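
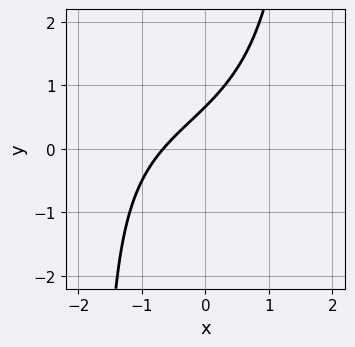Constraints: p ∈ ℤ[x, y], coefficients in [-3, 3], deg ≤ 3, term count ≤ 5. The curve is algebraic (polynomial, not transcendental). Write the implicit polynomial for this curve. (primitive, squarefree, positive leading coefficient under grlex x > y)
x^2*y + 3*x - 3*y + 2

(a) The degree is 3 — a generic line meets the curve in up to 3 points.
(b) The integer polynomial consistent with all of this is the stated p.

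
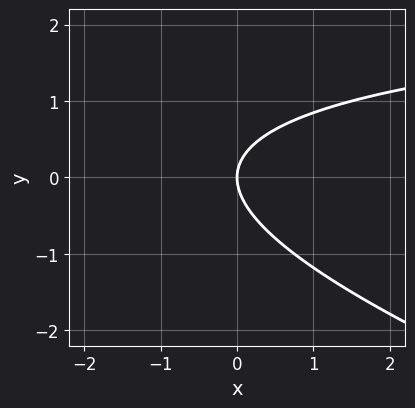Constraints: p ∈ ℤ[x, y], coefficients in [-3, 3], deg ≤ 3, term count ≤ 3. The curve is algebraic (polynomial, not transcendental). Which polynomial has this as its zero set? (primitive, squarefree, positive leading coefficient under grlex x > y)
First, the degree is 2 — the shape is more complex than any degree-1 curve.
Then, checking where it meets the axes: one y-axis crossing is at y = 0; it crosses the x-axis at the gridline x = 0.
Finally, the integer polynomial consistent with all of this is the stated p.

x*y + 3*y^2 - 3*x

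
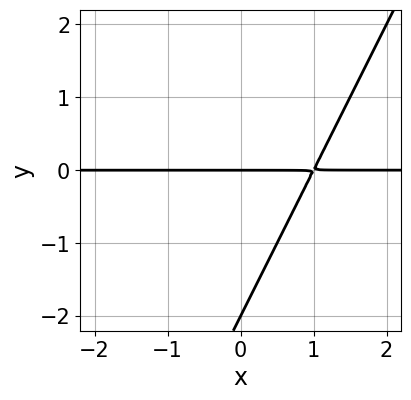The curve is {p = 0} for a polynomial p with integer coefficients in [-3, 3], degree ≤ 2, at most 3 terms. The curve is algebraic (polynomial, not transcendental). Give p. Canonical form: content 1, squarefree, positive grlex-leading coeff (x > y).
(a) Degree: no degree-1 curve has this shape, so deg p = 2.
(b) From the axis intercepts and sections: the y-axis gridline crossings are at y ∈ {-2, 0}; the visible x-axis segment lies entirely on the curve.
(c) Solving for integer coefficients yields p as stated.

2*x*y - y^2 - 2*y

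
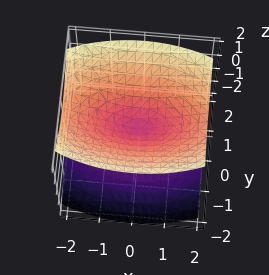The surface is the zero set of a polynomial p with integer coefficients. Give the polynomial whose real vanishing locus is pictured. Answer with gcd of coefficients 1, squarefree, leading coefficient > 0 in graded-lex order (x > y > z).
First, I count 2 distinct pieces. They look like related sheets of one shape, so recover p as a whole.
Next, deg p = 2. A double cone through the origin; a quadric.
Then, symmetries: it's symmetric under x → −x, forcing even powers of x; it's symmetric under z → −z, forcing even powers of z; it's symmetric under y → −y, forcing even powers of y.
Then, checking where it meets the axes: it meets the y-axis at y = 0 (among the integer gridlines); it meets the x-axis at x = 0 (among the integer gridlines); it crosses the z-axis at the gridline z = 0.
Finally, solving for integer coefficients yields p as stated.

x^2 + 3*y^2 - 3*z^2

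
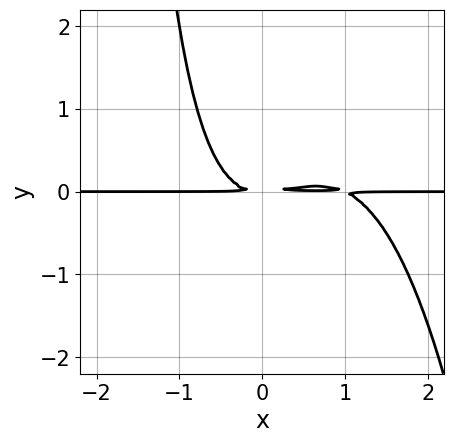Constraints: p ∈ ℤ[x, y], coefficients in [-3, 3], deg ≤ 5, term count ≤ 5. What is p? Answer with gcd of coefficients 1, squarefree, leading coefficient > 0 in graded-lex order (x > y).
Degree: a generic line meets the curve in up to 4 points, so deg p = 4.
Observable constraints: every point of the x-axis in the box is on the curve.
These observations pin down the coefficients.

2*x^3*y - 2*x^2*y + x*y^2 + 3*y^2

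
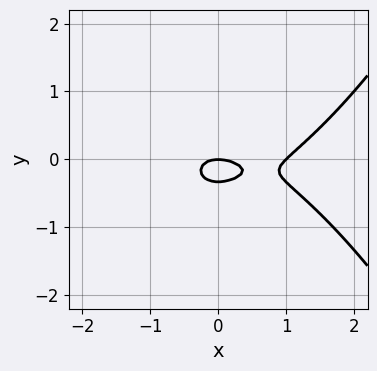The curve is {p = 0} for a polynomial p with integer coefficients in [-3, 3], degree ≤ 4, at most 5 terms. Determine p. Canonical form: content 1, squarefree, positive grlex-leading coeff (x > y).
x^3 - x^2 - 3*y^2 - y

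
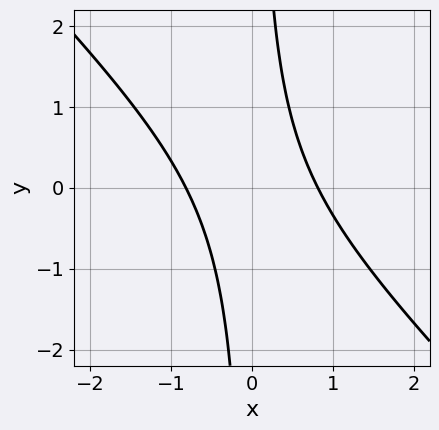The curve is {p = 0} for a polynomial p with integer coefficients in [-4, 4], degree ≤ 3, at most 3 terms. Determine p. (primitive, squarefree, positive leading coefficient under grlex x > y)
First, deg p = 2. The shape is more complex than any degree-1 curve.
Next, from the axis intercepts and sections: no y-intercept at any integer in the box.
Finally, assembling these constraints gives the stated polynomial.

3*x^2 + 3*x*y - 2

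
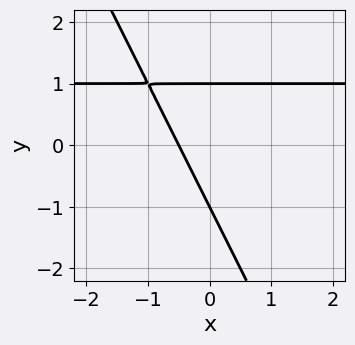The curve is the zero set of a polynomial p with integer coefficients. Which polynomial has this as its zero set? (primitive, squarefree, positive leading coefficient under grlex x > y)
2*x*y + y^2 - 2*x - 1

First, degree: a generic line meets the curve in up to 2 points, so deg p = 2.
Next, reading off the gridlines: the y-axis gridline crossings are at y ∈ {-1, 1}.
Finally, fitting integer coefficients to these (and the overall shape) gives p.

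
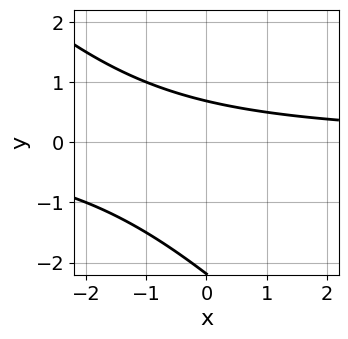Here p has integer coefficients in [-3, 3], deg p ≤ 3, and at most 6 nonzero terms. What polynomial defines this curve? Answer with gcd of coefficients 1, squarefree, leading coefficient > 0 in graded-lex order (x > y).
2*x*y + 2*y^2 + 3*y - 3

(a) The degree is 2 — the shape is more complex than any degree-1 curve.
(b) From the axis intercepts and sections: no x-intercept at any integer in the box.
(c) Matching integer coefficients to the picture gives p.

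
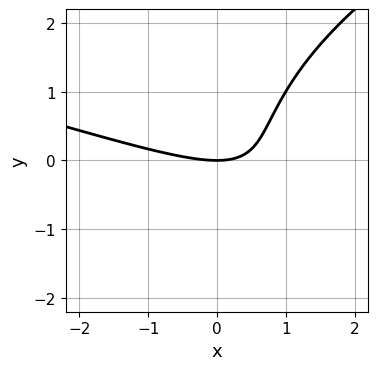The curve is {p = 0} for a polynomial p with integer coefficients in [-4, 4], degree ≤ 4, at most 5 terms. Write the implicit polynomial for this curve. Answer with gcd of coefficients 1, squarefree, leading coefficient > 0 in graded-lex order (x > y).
y^3 - x^2 - 3*x*y + 3*y

(a) deg p = 3. No degree-2 curve has this shape.
(b) From the visible intercepts: it meets the y-axis at y = 0 (among the integer gridlines); it meets the x-axis at x = 0 (among the integer gridlines).
(c) Putting this together gives p.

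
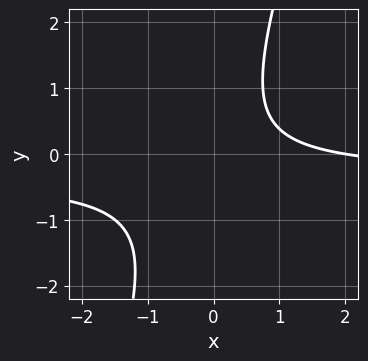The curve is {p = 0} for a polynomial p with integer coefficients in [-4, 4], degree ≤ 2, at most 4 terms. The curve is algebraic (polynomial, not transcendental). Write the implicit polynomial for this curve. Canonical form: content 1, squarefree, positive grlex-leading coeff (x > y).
1. Degree: a generic line meets the curve in up to 2 points, so deg p = 2.
2. From the visible intercepts: it crosses the x-axis at the gridline x = 2; no y-intercept at any integer in the box.
3. These observations pin down the coefficients.

3*x*y - y^2 + x - 2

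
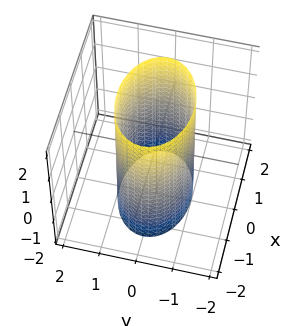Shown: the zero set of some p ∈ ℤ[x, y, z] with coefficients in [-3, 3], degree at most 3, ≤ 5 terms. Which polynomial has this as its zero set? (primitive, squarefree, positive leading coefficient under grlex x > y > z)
(a) Degree: a cylinder; a quadric, so deg p = 2.
(b) Symmetries: it's symmetric under y → −y, forcing even powers of y; the z ↦ −z reflection is a symmetry, so z appears only in even powers; it's symmetric under x → −x, forcing even powers of x.
(c) From the visible intercepts: among the integer gridlines, it crosses the y-axis at y ∈ {-1, 1}; the surface avoids every integer z-axis point in the box.
(d) Solving for integer coefficients yields p as stated.

x^2 + 2*y^2 - 2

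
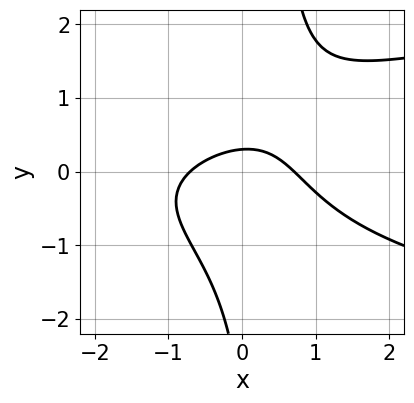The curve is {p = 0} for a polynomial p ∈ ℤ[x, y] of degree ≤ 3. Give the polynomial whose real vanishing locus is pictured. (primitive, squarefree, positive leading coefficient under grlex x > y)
1. deg p = 3. The shape is more complex than any degree-2 curve.
2. Matching integer coefficients to the picture gives p.

3*x*y^2 - 2*x^2 - y^2 - 3*y + 1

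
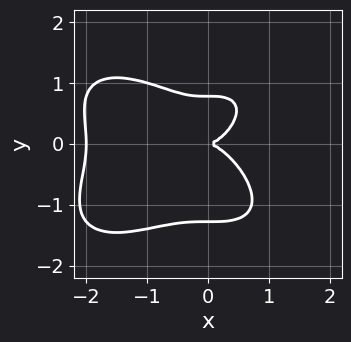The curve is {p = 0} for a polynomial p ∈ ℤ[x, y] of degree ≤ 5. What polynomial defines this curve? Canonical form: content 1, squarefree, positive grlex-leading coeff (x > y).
(a) The degree is 4 — no degree-3 curve has this shape.
(b) From the visible intercepts: the x-axis gridline crossings are at x ∈ {-2, 0}; it crosses the y-axis at the gridline y = 0.
(c) Matching integer coefficients to the picture gives p.

x^4 + 2*y^4 + 2*x^3 + y^3 - 2*y^2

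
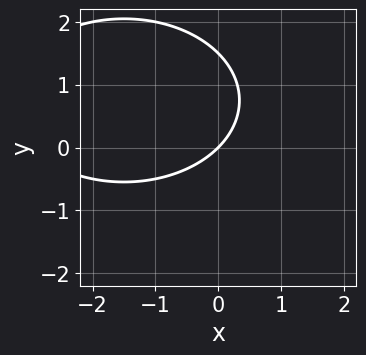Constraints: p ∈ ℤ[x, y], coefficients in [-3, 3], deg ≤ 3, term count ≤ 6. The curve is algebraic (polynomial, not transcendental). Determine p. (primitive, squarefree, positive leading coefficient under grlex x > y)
First, degree: no degree-1 curve has this shape, so deg p = 2.
Then, reading off the gridlines: it crosses the x-axis at the gridline x = 0; it meets the y-axis at y = 0 (among the integer gridlines).
Finally, putting this together gives p.

x^2 + 2*y^2 + 3*x - 3*y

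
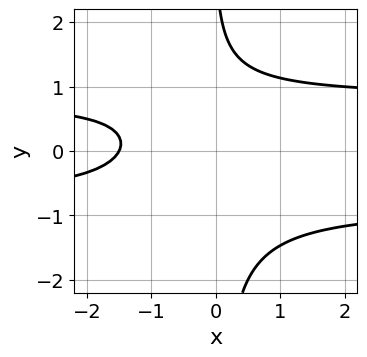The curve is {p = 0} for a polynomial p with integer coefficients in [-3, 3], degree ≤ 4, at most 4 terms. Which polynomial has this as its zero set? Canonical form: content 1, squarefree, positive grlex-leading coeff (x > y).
3*x*y^2 - 2*x + y - 3

1. Degree: the shape is more complex than any degree-2 curve, so deg p = 3.
2. Observable constraints: no y-intercept at any integer in the box.
3. The integer polynomial consistent with all of this is the stated p.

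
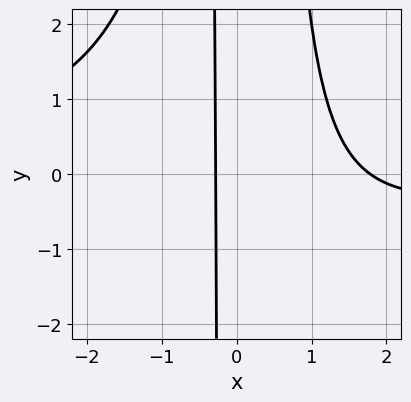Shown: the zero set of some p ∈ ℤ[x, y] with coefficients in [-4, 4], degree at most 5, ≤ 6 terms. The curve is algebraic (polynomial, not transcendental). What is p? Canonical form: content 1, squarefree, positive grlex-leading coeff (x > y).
The degree is 4 — the shape is more complex than any degree-3 curve.
Checking where it meets the axes: it misses every integer gridline on the y-axis.
Together with the visible shape, these determine p as stated.

x^3*y + 2*x^2 - 3*x - 1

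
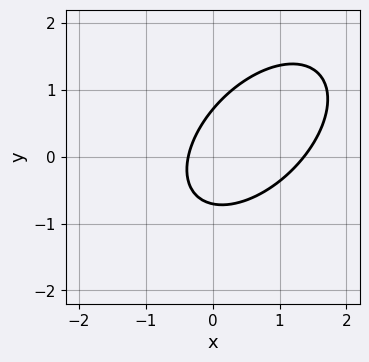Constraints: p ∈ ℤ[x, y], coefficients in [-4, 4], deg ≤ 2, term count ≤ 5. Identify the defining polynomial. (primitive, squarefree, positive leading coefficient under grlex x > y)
1. Degree: a generic line meets the curve in up to 2 points, so deg p = 2.
2. The integer polynomial consistent with all of this is the stated p.

2*x^2 - 2*x*y + 2*y^2 - 2*x - 1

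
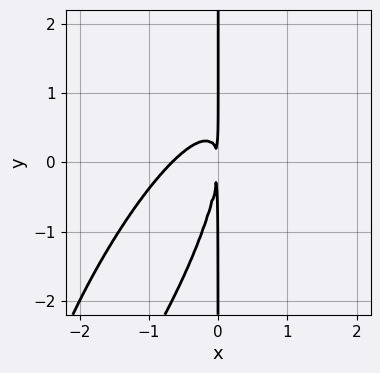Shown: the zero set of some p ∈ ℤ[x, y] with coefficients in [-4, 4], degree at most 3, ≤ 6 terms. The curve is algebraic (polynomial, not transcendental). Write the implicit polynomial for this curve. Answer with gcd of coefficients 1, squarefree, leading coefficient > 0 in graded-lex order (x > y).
3*x^3 - 3*x^2*y + x*y^2 + 2*x^2

1. deg p = 3. A generic line meets the curve in up to 3 points.
2. Observable constraints: the visible y-axis segment lies entirely on the curve.
3. Putting this together gives p.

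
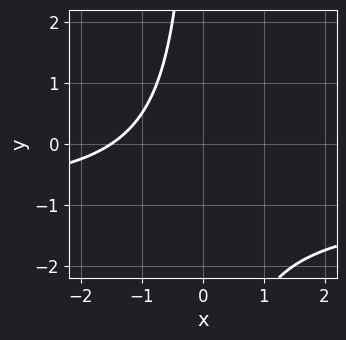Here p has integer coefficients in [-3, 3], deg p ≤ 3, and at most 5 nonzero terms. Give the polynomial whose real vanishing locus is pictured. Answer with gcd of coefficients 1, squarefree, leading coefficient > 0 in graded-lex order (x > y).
2*x*y + 2*x + 3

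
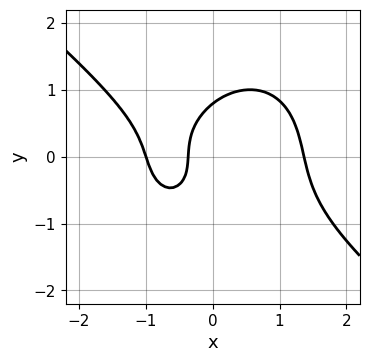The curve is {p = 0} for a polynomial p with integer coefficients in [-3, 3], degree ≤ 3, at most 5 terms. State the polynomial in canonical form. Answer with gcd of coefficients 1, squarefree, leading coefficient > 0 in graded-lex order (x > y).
2*x^3 + x^2*y + 2*y^3 - 3*x - 1

(a) The degree is 3 — no degree-2 curve has this shape.
(b) Against the integer gridlines: it crosses the x-axis at the gridline x = -1.
(c) Putting this together gives p.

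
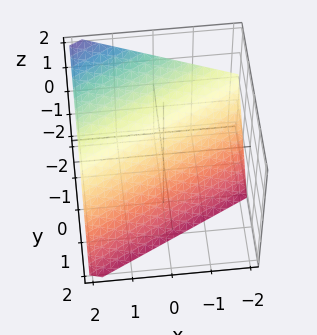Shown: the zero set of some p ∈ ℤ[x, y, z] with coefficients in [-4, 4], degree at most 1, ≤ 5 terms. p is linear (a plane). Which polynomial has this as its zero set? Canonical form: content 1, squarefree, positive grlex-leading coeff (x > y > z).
x - 2*y - 2*z - 2

First, degree: every cross-section is a straight line — this is a plane, so deg p = 1.
Next, reading off the gridlines: one x-axis crossing is at x = 2; it crosses the y-axis at the gridline y = -1; it crosses the z-axis at the gridline z = -1.
Finally, putting this together gives p.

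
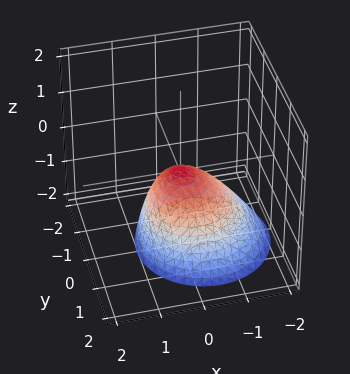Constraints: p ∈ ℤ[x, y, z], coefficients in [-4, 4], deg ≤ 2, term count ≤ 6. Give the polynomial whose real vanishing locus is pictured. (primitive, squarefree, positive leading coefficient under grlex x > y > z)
(a) The degree is 2 — the shape is more complex than any degree-1 surface.
(b) From the visible intercepts: it meets the x-axis at x = 0 (among the integer gridlines); one y-axis crossing is at y = 0; it crosses the z-axis at the gridline z = 0.
(c) Solving for integer coefficients yields p as stated.

2*x^2 - x*z + 2*y^2 + 2*z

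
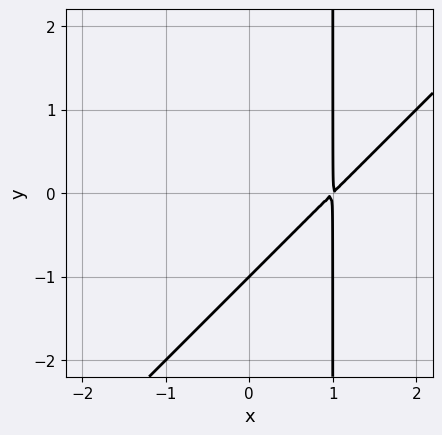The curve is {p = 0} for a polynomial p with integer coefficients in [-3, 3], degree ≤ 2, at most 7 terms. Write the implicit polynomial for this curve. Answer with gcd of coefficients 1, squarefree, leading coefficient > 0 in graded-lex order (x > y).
x^2 - x*y - 2*x + y + 1

1. Degree: the shape is more complex than any degree-1 curve, so deg p = 2.
2. From the axis intercepts and sections: one y-axis crossing is at y = -1.
3. These observations pin down the coefficients.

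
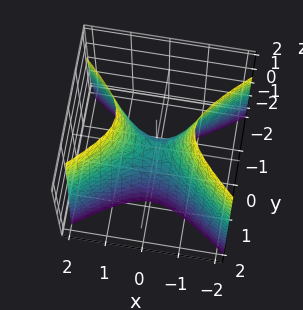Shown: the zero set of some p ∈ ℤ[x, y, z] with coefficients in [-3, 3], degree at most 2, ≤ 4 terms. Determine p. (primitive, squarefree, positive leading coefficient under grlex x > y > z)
2*x^2 - 3*y^2 - z

The degree is 2 — a hyperbolic paraboloid; a quadric.
Symmetries: mirror symmetry x ↦ −x ⇒ only even powers of x; the y ↦ −y reflection is a symmetry, so y appears only in even powers.
Reading off the gridlines: it meets the x-axis at x = 0 (among the integer gridlines); it crosses the y-axis at the gridline y = 0; it meets the z-axis at z = 0 (among the integer gridlines).
Solving for integer coefficients yields p as stated.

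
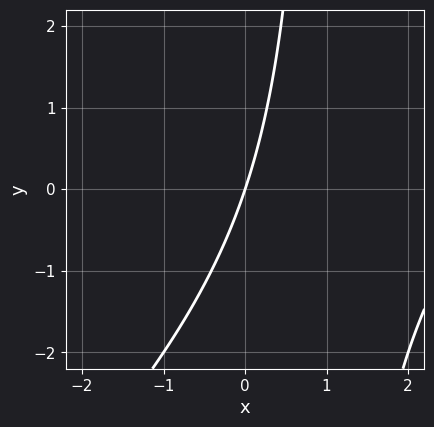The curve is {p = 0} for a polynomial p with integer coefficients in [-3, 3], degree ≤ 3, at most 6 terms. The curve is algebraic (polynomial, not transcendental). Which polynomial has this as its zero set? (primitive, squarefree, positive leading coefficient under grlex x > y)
x^2 - x*y - 3*x + y

Degree: no degree-1 curve has this shape, so deg p = 2.
Checking where it meets the axes: one x-axis crossing is at x = 0; one y-axis crossing is at y = 0.
Solving for integer coefficients yields p as stated.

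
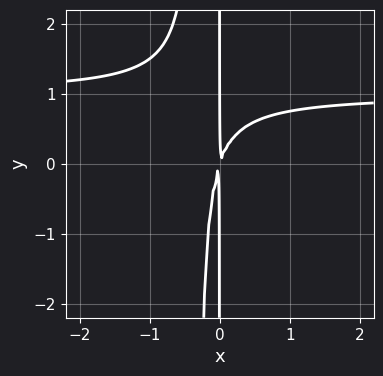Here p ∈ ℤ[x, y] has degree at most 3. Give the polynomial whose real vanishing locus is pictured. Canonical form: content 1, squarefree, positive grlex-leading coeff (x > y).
1. deg p = 3.
2. Reading off the gridlines: every point of the y-axis in the box is on the curve.
3. Solving for integer coefficients yields p as stated.

3*x^2*y - 3*x^2 + x*y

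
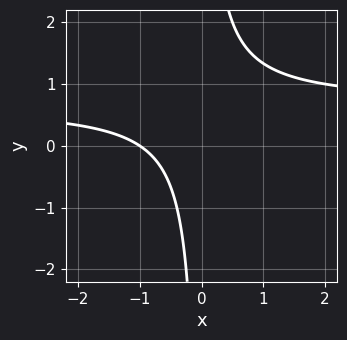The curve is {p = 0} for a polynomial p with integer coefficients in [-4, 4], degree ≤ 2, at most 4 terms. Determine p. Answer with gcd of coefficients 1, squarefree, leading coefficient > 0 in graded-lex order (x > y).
3*x*y - 2*x - 2

First, deg p = 2.
Next, checking where it meets the axes: it crosses the x-axis at the gridline x = -1; it misses every integer gridline on the y-axis.
Finally, solving for integer coefficients yields p as stated.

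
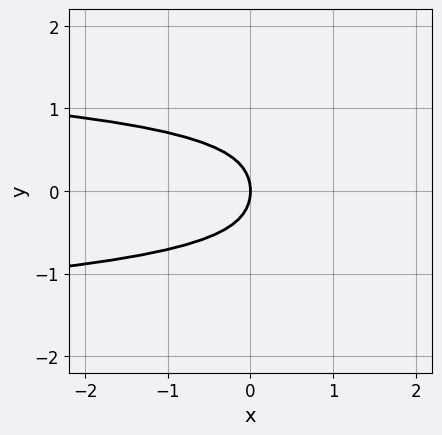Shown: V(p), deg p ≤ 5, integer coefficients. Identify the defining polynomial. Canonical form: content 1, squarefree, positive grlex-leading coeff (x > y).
deg p = 4. A generic line meets the curve in up to 4 points.
Symmetries: the y ↦ −y reflection is a symmetry, so y appears only in even powers.
Against the integer gridlines: one x-axis crossing is at x = 0; it crosses the y-axis at the gridline y = 0.
Putting this together gives p.

2*y^4 + y^2 + x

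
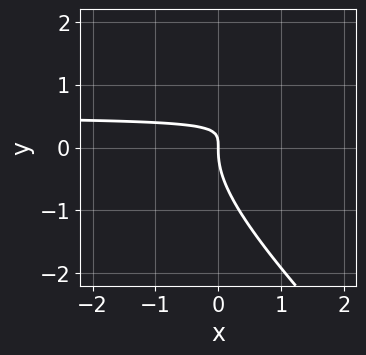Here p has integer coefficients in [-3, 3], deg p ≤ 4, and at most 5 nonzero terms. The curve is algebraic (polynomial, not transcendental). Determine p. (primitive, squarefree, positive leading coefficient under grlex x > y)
2*x*y^2 + 2*y^3 - 3*x*y + x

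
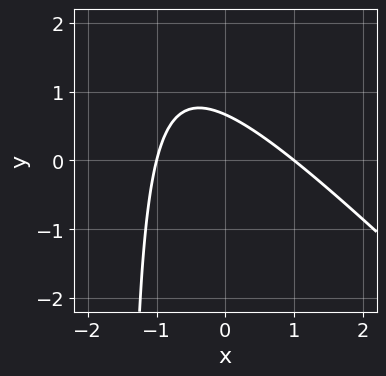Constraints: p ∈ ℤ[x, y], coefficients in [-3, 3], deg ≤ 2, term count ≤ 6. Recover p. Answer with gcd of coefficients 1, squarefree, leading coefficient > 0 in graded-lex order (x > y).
1. deg p = 2. No degree-1 curve has this shape.
2. Observable constraints: the x-axis gridline crossings are at x ∈ {-1, 1}.
3. Fitting integer coefficients to these (and the overall shape) gives p.

2*x^2 + 2*x*y + 3*y - 2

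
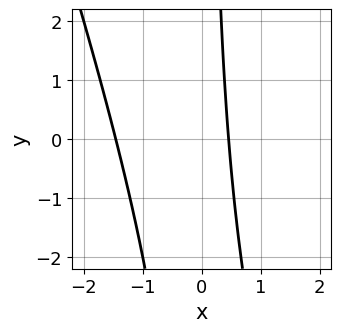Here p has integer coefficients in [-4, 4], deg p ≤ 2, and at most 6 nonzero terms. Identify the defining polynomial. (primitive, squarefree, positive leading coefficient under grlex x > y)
(a) The degree is 2 — no degree-1 curve has this shape.
(b) Reading off the gridlines: the curve avoids every integer y-axis point in the box.
(c) Together with the visible shape, these determine p as stated.

3*x^2 + x*y + 3*x - 2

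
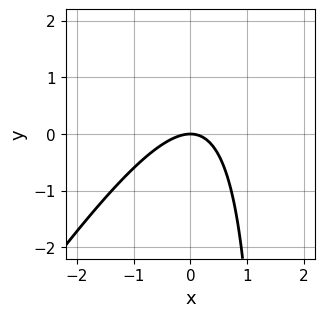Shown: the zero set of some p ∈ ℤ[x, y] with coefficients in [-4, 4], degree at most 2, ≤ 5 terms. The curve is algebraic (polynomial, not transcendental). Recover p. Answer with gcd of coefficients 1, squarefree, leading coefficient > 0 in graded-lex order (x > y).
3*x^2 - 2*x*y + 3*y

First, the degree is 2 — a generic line meets the curve in up to 2 points.
Then, reading off the gridlines: it crosses the y-axis at the gridline y = 0; it meets the x-axis at x = 0 (among the integer gridlines).
Finally, the integer polynomial consistent with all of this is the stated p.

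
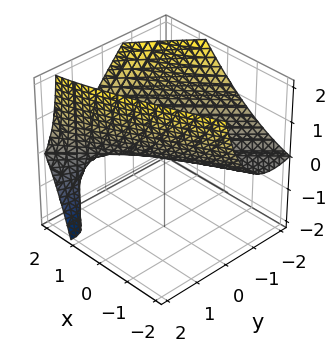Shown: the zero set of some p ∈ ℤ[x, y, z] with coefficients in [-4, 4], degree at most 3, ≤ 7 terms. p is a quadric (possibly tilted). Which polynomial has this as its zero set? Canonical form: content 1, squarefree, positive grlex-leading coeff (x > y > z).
1. Degree: the shape is more complex than any degree-1 surface, so deg p = 2.
2. Checking where it meets the axes: it crosses the z-axis at the gridline z = 0; it meets the y-axis at y = 0 (among the integer gridlines); one x-axis crossing is at x = 0.
3. These observations pin down the coefficients.

x^2 - 3*x*y + 2*y^2 + 2*y*z - 3*z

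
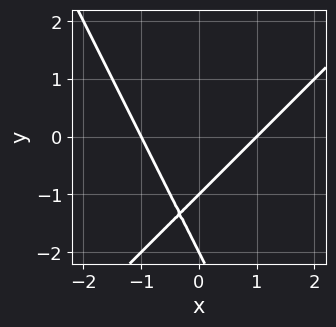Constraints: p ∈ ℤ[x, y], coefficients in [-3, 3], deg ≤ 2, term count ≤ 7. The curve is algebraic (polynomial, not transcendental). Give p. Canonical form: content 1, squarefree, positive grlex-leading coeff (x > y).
(a) The degree is 2 — the shape is more complex than any degree-1 curve.
(b) Checking where it meets the axes: among the integer gridlines, it crosses the y-axis at y ∈ {-2, -1}; among the integer gridlines, it crosses the x-axis at x ∈ {-1, 1}.
(c) Together with the visible shape, these determine p as stated.

2*x^2 - x*y - y^2 - 3*y - 2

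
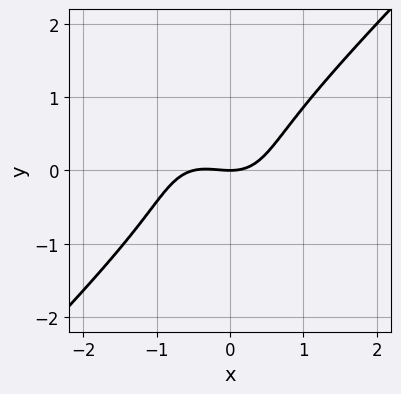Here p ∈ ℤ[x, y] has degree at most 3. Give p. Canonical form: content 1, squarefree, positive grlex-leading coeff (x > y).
2*x^3 - 2*y^3 + x^2 - 2*y

Degree: the shape is more complex than any degree-2 curve, so deg p = 3.
From the visible intercepts: it meets the x-axis at x = 0 (among the integer gridlines); it meets the y-axis at y = 0 (among the integer gridlines).
Assembling these constraints gives the stated polynomial.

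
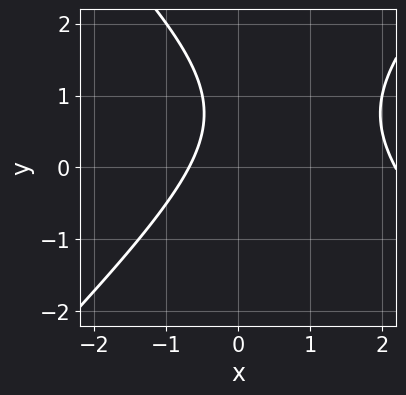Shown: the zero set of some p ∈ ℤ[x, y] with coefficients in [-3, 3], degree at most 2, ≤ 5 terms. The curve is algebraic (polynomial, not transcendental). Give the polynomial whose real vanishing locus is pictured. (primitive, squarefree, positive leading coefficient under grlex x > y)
2*x^2 - 2*y^2 - 3*x + 3*y - 3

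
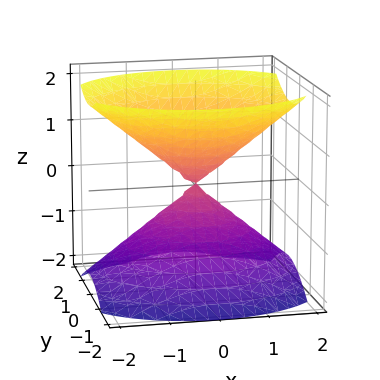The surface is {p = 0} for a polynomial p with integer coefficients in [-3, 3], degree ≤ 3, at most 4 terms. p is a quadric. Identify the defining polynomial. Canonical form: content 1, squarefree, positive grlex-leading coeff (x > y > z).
First, I count 2 distinct pieces.
Next, degree: a double cone through the origin; a quadric, so deg p = 2.
Next, symmetries: mirror symmetry y ↦ −y ⇒ only even powers of y; mirror symmetry z ↦ −z ⇒ only even powers of z; it's symmetric under x → −x, forcing even powers of x.
Next, against the integer gridlines: one x-axis crossing is at x = 0; one z-axis crossing is at z = 0; it meets the y-axis at y = 0 (among the integer gridlines).
Finally, solving for integer coefficients yields p as stated.

2*x^2 + 3*y^2 - 3*z^2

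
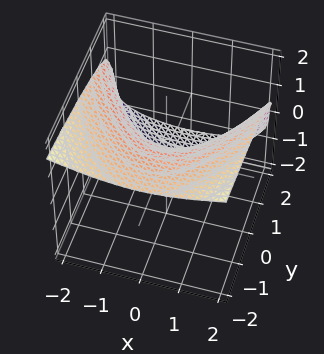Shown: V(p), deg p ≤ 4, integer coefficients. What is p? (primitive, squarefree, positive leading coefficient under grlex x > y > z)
The degree is 3 — a generic line meets the surface in up to 3 points.
From the visible intercepts: it crosses the y-axis at the gridline y = 0; it crosses the x-axis at the gridline x = 0.
The integer polynomial consistent with all of this is the stated p.

2*z^3 - x^2 + 2*y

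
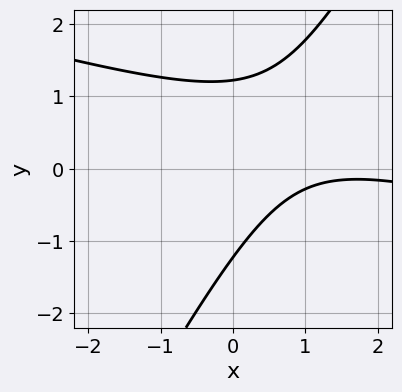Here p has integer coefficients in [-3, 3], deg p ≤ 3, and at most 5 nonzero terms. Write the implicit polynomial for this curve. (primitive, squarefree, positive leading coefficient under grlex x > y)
(a) Degree: the shape is more complex than any degree-1 curve, so deg p = 2.
(b) Checking where it meets the axes: the curve avoids every integer x-axis point in the box.
(c) Fitting integer coefficients to these (and the overall shape) gives p.

x^2 + 3*x*y - 2*y^2 - 3*x + 3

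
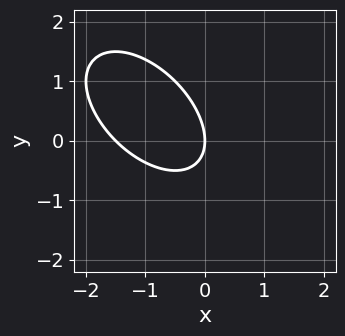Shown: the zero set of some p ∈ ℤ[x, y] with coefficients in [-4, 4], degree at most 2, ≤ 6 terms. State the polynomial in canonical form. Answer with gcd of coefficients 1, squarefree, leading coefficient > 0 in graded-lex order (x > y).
2*x^2 + 2*x*y + 2*y^2 + 3*x

First, deg p = 2. The shape is more complex than any degree-1 curve.
Next, from the axis intercepts and sections: it crosses the x-axis at the gridline x = 0; it meets the y-axis at y = 0 (among the integer gridlines).
Finally, together with the visible shape, these determine p as stated.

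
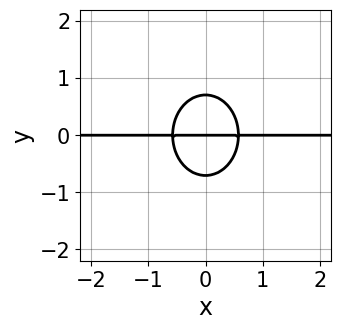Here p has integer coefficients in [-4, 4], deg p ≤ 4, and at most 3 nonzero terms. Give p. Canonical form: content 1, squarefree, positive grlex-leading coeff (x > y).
First, degree: the shape is more complex than any degree-2 curve, so deg p = 3.
Next, symmetries: the x ↦ −x reflection is a symmetry, so x appears only in even powers.
Then, against the integer gridlines: the visible x-axis segment lies entirely on the curve; one y-axis crossing is at y = 0.
Finally, assembling these constraints gives the stated polynomial.

3*x^2*y + 2*y^3 - y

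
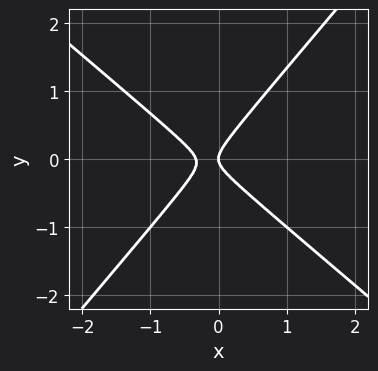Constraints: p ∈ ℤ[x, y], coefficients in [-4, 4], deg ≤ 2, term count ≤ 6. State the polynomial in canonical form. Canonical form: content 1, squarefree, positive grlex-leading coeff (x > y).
3*x^2 + x*y - 3*y^2 + x

deg p = 2. The shape is more complex than any degree-1 curve.
From the axis intercepts and sections: it meets the x-axis at x = 0 (among the integer gridlines); it meets the y-axis at y = 0 (among the integer gridlines).
Together with the visible shape, these determine p as stated.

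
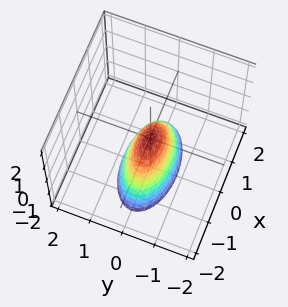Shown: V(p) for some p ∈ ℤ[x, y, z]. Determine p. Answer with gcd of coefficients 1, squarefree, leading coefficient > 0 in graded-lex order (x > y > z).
The degree is 2 — a single bowl opening along one axis; a quadric.
Symmetries: mirror symmetry x ↦ −x ⇒ only even powers of x; the y ↦ −y reflection is a symmetry, so y appears only in even powers.
From the visible intercepts: it meets the x-axis at x = 0 (among the integer gridlines); one y-axis crossing is at y = 0; it meets the z-axis at z = 0 (among the integer gridlines).
Solving for integer coefficients yields p as stated.

x^2 + 3*y^2 + z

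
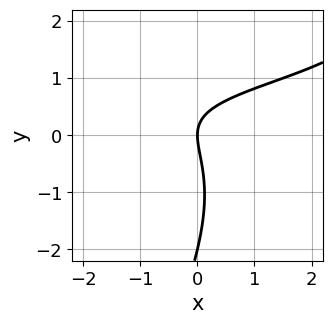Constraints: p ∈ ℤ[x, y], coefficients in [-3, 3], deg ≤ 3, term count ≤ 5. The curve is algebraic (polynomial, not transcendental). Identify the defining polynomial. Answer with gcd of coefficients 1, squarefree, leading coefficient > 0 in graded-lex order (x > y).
1. Degree: the shape is more complex than any degree-2 curve, so deg p = 3.
2. Against the integer gridlines: it crosses the x-axis at the gridline x = 0; the y-axis gridline crossings are at y ∈ {-2, 0}.
3. Assembling these constraints gives the stated polynomial.

2*x*y^2 - y^3 - 3*x*y - 2*y^2 + 3*x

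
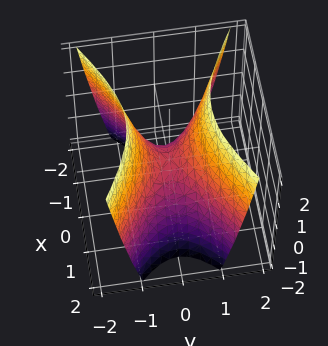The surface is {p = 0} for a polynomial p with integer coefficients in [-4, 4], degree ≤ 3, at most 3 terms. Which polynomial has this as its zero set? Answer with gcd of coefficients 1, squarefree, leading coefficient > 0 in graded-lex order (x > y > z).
(a) Degree: a saddle surface; a quadric, so deg p = 2.
(b) Symmetries: it's symmetric under y → −y, forcing even powers of y; it's symmetric under x → −x, forcing even powers of x.
(c) From the axis intercepts and sections: it meets the y-axis at y = 0 (among the integer gridlines); it crosses the x-axis at the gridline x = 0; one z-axis crossing is at z = 0.
(d) Assembling these constraints gives the stated polynomial.

x^2 - 2*y^2 + z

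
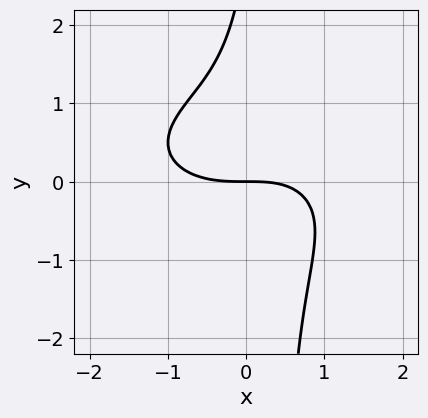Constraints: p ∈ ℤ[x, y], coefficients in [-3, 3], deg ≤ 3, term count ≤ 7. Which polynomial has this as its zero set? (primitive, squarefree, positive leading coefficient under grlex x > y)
x^3 + 3*x*y^2 - x*y - y^2 + 3*y

1. Degree: no degree-2 curve has this shape, so deg p = 3.
2. Checking where it meets the axes: one x-axis crossing is at x = 0; it crosses the y-axis at the gridline y = 0.
3. These observations pin down the coefficients.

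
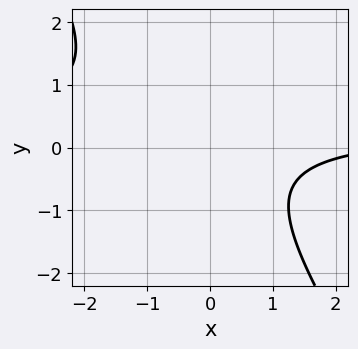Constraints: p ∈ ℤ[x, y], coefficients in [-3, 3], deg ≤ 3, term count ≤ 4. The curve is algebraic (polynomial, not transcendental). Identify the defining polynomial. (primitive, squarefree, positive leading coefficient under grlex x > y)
(a) deg p = 2. No degree-1 curve has this shape.
(b) Against the integer gridlines: the curve avoids every integer y-axis point in the box; no x-intercept at any integer in the box.
(c) Solving for integer coefficients yields p as stated.

3*x*y + 2*y^2 - x + 3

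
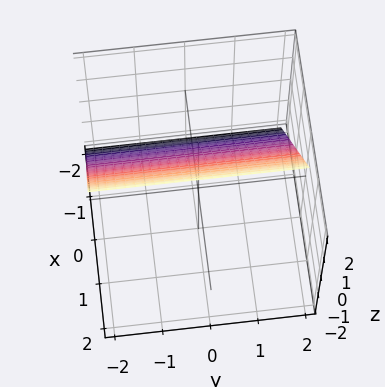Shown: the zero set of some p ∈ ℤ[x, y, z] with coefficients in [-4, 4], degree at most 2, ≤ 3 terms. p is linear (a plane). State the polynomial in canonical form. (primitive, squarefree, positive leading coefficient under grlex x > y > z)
Degree: the surface is flat (a plane), so deg p = 1.
From the axis intercepts and sections: one z-axis crossing is at z = 1; the surface avoids every integer y-axis point in the box.
Putting this together gives p.

3*x - 2*z + 2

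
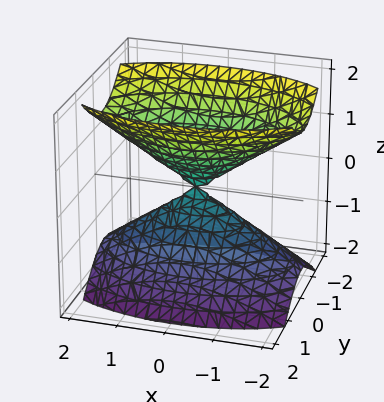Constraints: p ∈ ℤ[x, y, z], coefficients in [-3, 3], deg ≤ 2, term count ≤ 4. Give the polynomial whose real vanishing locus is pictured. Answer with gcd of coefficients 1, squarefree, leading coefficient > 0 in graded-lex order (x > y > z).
x^2 + 3*y^2 - 2*z^2

There are 2 components.
The degree is 2 — a double cone through the origin; a quadric.
Symmetries: mirror symmetry z ↦ −z ⇒ only even powers of z; the y ↦ −y reflection is a symmetry, so y appears only in even powers; it's symmetric under x → −x, forcing even powers of x.
From the axis intercepts and sections: it crosses the x-axis at the gridline x = 0; one y-axis crossing is at y = 0.
Assembling these constraints gives the stated polynomial.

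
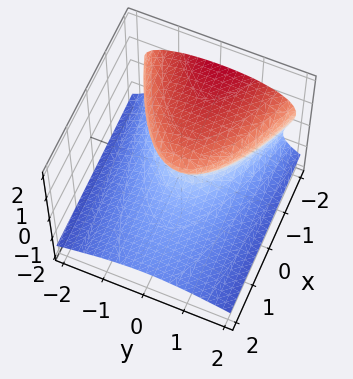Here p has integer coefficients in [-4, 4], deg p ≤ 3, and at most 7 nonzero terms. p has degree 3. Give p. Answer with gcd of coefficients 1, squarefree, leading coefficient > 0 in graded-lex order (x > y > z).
First, the degree is 3 — the shape is more complex than any degree-2 surface.
Next, from the axis intercepts and sections: it crosses the y-axis at the gridline y = 0; it crosses the z-axis at the gridline z = 0; it crosses the x-axis at the gridline x = 0.
Finally, putting this together gives p.

x*z^2 - 3*z^3 - 2*y^2 - 3*x + 2*z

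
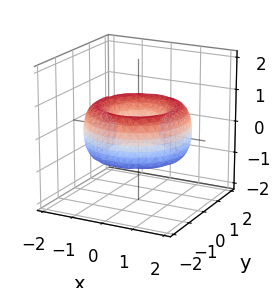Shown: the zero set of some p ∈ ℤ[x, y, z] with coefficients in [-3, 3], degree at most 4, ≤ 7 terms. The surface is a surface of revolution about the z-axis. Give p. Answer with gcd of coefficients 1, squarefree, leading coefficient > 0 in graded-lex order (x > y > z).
x^4 + 2*x^2*y^2 + y^4 - 3*x^2 - 3*y^2 + 2*z^2 + 1

(a) The degree is 4 — the shape is more complex than any degree-3 surface.
(b) Symmetries: rotational symmetry about the z-axis ⇒ p depends on x, y only through x² + y².
(c) Observable constraints: a circular section at z = 0 has radius between 0 and 1; no z-intercept at any integer in the box.
(d) Together with the visible shape, these determine p as stated.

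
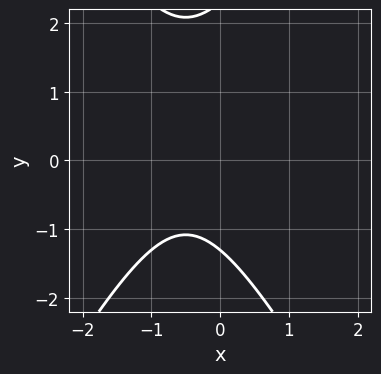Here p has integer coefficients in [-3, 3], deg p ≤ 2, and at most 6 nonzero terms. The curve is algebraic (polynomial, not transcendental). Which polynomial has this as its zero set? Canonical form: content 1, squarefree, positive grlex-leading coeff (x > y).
First, deg p = 2. No degree-1 curve has this shape.
Then, observable constraints: no x-intercept at any integer in the box.
Finally, matching integer coefficients to the picture gives p.

3*x^2 - y^2 + 3*x + y + 3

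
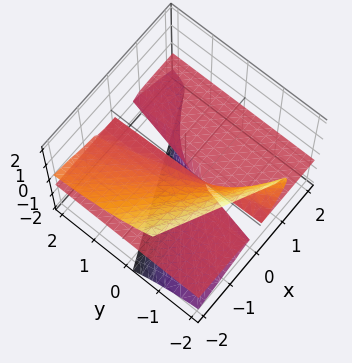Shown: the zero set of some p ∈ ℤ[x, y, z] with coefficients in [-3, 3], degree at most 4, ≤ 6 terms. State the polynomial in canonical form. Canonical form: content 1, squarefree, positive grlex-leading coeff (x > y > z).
First, the degree is 3 — the shape is more complex than any degree-2 surface.
Then, checking where it meets the axes: every point of the x-axis in the box is on the surface; it crosses the z-axis at the gridline z = -1.
Finally, solving for integer coefficients yields p as stated.

3*y*z^2 + 2*z^3 + 3*x*z + 2*z^2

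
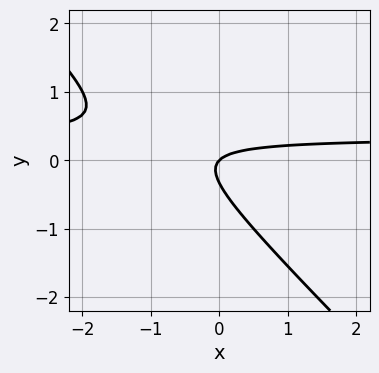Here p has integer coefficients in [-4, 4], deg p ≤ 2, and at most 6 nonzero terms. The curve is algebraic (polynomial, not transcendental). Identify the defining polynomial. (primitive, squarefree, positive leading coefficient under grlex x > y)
3*x*y + 3*y^2 - x + y

First, the degree is 2 — no degree-1 curve has this shape.
Next, checking where it meets the axes: it crosses the x-axis at the gridline x = 0; it crosses the y-axis at the gridline y = 0.
Finally, together with the visible shape, these determine p as stated.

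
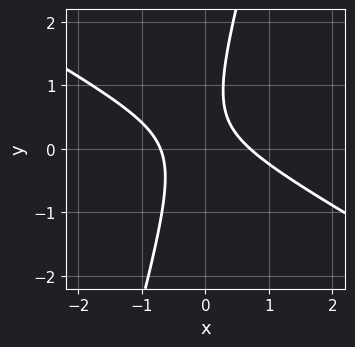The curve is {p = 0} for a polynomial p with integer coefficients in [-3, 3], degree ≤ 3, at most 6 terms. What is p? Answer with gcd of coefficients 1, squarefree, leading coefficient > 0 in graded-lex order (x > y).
2*x^2 + 3*x*y - y^2 + y - 1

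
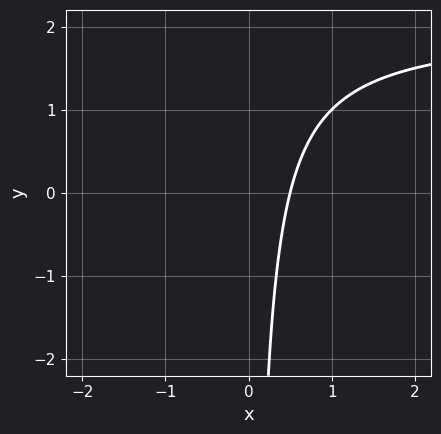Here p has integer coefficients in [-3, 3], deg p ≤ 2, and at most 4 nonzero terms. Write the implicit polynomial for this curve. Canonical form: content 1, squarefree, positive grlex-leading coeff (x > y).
x*y - 2*x + 1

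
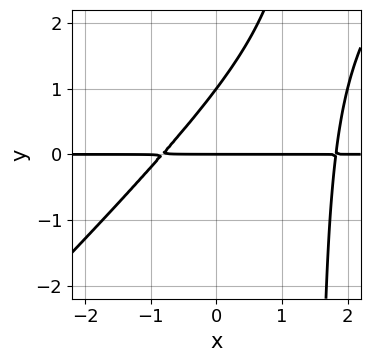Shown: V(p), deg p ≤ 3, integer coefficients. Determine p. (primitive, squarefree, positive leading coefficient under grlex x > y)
2*x^2*y - 2*x*y^2 - 2*x*y + 3*y^2 - 3*y

(a) Degree: a generic line meets the curve in up to 3 points, so deg p = 3.
(b) From the visible intercepts: every point of the x-axis in the box is on the curve; the y-axis gridline crossings are at y ∈ {0, 1}.
(c) The integer polynomial consistent with all of this is the stated p.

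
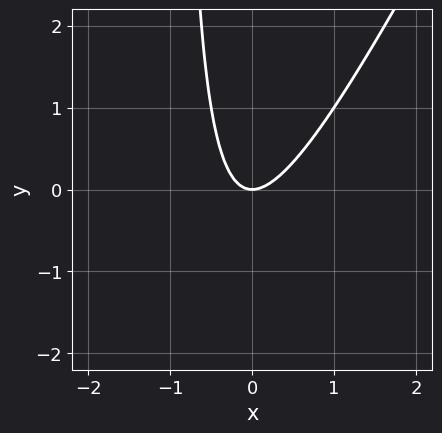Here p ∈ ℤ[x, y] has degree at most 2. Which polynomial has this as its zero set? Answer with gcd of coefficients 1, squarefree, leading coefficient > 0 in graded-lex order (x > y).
2*x^2 - x*y - y

(a) deg p = 2.
(b) From the axis intercepts and sections: it crosses the x-axis at the gridline x = 0; it crosses the y-axis at the gridline y = 0.
(c) Matching integer coefficients to the picture gives p.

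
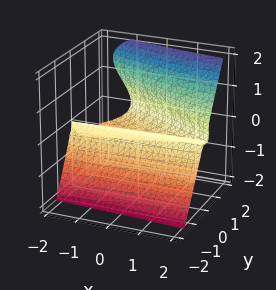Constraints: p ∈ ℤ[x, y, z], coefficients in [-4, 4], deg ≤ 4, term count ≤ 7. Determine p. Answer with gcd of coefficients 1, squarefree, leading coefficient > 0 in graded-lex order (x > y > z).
First, degree: a generic line meets the surface in up to 3 points, so deg p = 3.
Then, checking where it meets the axes: it meets the z-axis at z = 0 (among the integer gridlines); the visible x-axis segment lies entirely on the surface; it meets the y-axis at y = 0 (among the integer gridlines).
Finally, putting this together gives p.

x*y^2 + 2*y^3 + 2*y*z^2 - 2*z^3 - 3*y^2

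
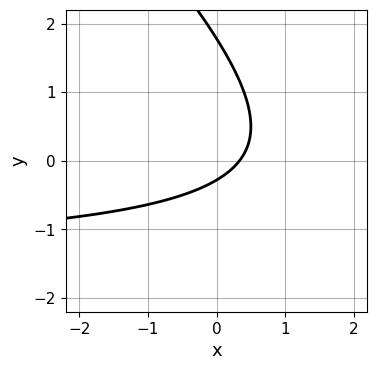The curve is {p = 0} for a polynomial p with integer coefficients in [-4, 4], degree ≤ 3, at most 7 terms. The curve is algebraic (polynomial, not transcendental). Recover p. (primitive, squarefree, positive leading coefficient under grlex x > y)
(a) The degree is 2 — the shape is more complex than any degree-1 curve.
(b) Matching integer coefficients to the picture gives p.

2*x*y + 2*y^2 + 3*x - 3*y - 1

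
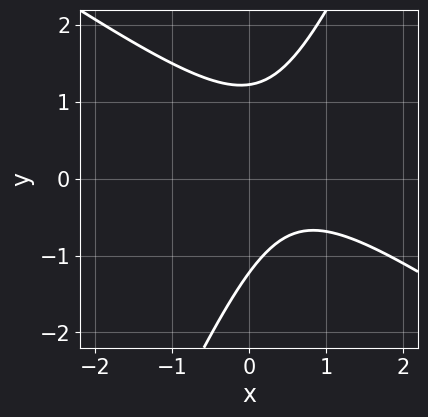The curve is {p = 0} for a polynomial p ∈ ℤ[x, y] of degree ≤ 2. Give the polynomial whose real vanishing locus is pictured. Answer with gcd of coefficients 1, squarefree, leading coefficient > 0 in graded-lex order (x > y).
1. The degree is 2 — no degree-1 curve has this shape.
2. From the axis intercepts and sections: the curve avoids every integer x-axis point in the box.
3. Fitting integer coefficients to these (and the overall shape) gives p.

3*x^2 + 3*x*y - 2*y^2 - 3*x + 3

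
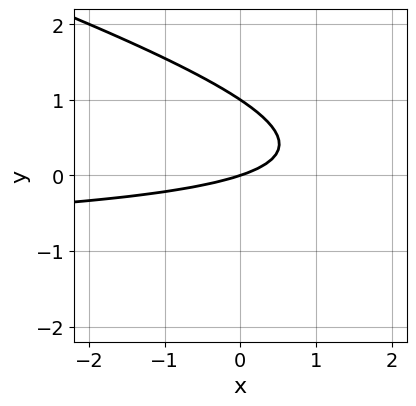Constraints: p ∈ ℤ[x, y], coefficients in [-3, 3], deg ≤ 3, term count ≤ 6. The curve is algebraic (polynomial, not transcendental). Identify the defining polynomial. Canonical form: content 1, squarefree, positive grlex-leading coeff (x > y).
x*y + 3*y^2 + x - 3*y

1. deg p = 2. The shape is more complex than any degree-1 curve.
2. Against the integer gridlines: the y-axis gridline crossings are at y ∈ {0, 1}; it meets the x-axis at x = 0 (among the integer gridlines).
3. Putting this together gives p.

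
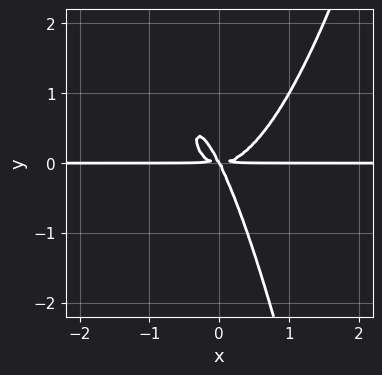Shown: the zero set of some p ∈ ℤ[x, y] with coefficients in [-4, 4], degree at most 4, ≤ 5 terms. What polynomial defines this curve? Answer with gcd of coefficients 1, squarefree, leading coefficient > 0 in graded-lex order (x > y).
deg p = 4. No degree-3 curve has this shape.
Observable constraints: the visible x-axis segment lies entirely on the curve; it meets the y-axis at y = 0 (among the integer gridlines).
Putting this together gives p.

3*x^3*y - 2*x*y^2 - y^3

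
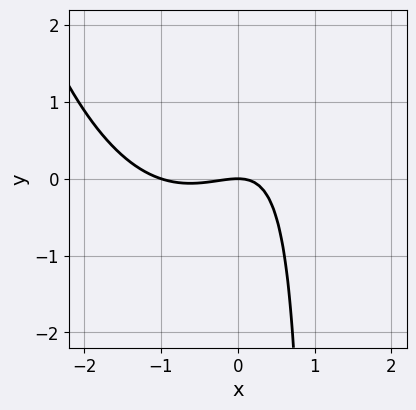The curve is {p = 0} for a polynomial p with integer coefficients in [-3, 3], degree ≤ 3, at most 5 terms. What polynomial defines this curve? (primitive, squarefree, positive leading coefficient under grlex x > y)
(a) deg p = 3.
(b) From the visible intercepts: one y-axis crossing is at y = 0; the x-axis gridline crossings are at x ∈ {-1, 0}.
(c) Solving for integer coefficients yields p as stated.

2*x^3 + 2*x^2 - 3*x*y + 3*y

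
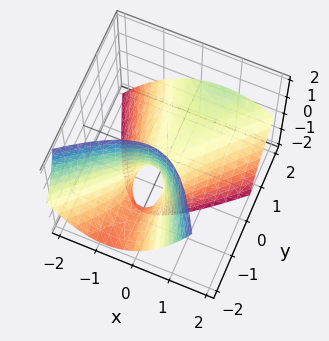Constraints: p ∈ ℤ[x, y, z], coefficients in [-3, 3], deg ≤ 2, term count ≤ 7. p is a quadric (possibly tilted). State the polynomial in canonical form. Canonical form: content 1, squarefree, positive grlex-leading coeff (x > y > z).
3*x^2 - 2*x*y - y^2 + 3*y*z + 2*z

1. Degree: no degree-1 surface has this shape, so deg p = 2.
2. Checking where it meets the axes: one z-axis crossing is at z = 0; it meets the y-axis at y = 0 (among the integer gridlines); one x-axis crossing is at x = 0.
3. Together with the visible shape, these determine p as stated.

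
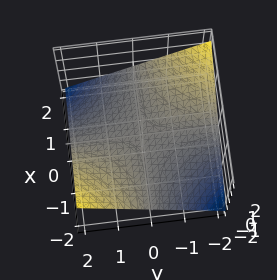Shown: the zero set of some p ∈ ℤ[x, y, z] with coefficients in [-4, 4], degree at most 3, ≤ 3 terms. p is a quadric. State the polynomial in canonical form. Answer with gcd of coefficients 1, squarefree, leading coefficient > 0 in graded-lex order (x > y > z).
x*y + 3*z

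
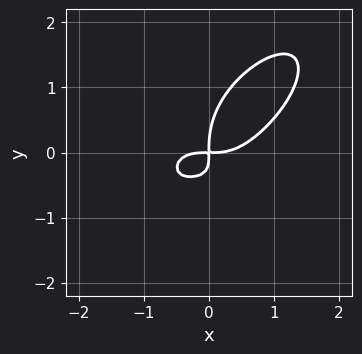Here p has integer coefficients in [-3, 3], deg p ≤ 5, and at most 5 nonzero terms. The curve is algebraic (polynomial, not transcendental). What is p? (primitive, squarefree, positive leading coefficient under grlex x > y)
First, the degree is 4 — the shape is more complex than any degree-3 curve.
Finally, matching integer coefficients to the picture gives p.

x^4 + y^4 - 2*x*y^2 - x*y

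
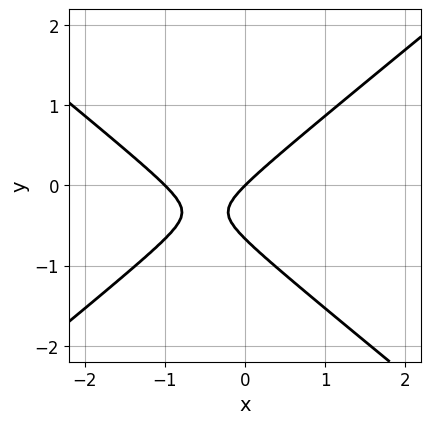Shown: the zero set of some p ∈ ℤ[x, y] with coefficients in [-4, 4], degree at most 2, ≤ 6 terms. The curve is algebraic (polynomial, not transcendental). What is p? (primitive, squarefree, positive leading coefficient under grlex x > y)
2*x^2 - 3*y^2 + 2*x - 2*y

(a) deg p = 2.
(b) Against the integer gridlines: among the integer gridlines, it crosses the x-axis at x ∈ {-1, 0}; it meets the y-axis at y = 0 (among the integer gridlines).
(c) Solving for integer coefficients yields p as stated.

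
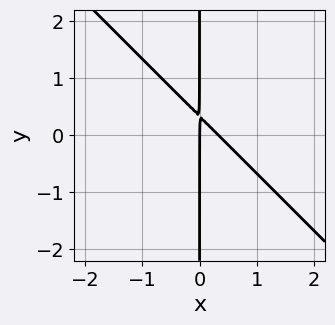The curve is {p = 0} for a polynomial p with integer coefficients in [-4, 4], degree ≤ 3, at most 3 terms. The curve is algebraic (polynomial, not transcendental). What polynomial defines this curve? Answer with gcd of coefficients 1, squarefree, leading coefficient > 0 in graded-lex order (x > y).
First, the degree is 2 — no degree-1 curve has this shape.
Then, from the axis intercepts and sections: the visible y-axis segment lies entirely on the curve; it meets the x-axis at x = 0 (among the integer gridlines).
Finally, solving for integer coefficients yields p as stated.

3*x^2 + 3*x*y - x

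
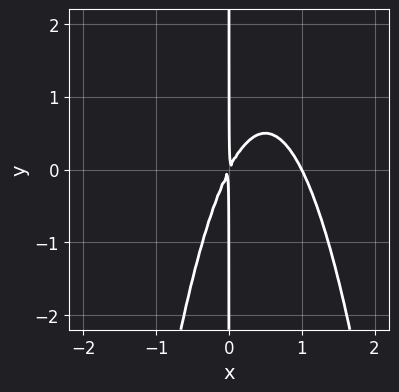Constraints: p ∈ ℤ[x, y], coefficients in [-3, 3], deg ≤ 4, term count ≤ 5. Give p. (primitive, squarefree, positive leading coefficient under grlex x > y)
Degree: the shape is more complex than any degree-2 curve, so deg p = 3.
From the visible intercepts: the visible y-axis segment lies entirely on the curve; it meets the x-axis at x = 1 (among the integer gridlines).
Putting this together gives p.

2*x^3 - 2*x^2 + x*y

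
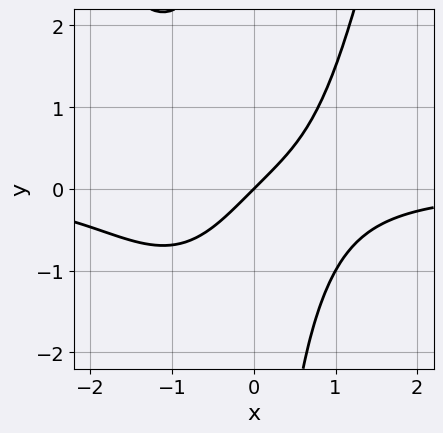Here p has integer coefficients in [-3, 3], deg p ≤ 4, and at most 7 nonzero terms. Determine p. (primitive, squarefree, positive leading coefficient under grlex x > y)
deg p = 4. A generic line meets the curve in up to 4 points.
Checking where it meets the axes: it crosses the x-axis at the gridline x = 0; it crosses the y-axis at the gridline y = 0.
Fitting integer coefficients to these (and the overall shape) gives p.

2*x^3*y + 2*x^2*y - 2*x*y^2 + 3*x - 3*y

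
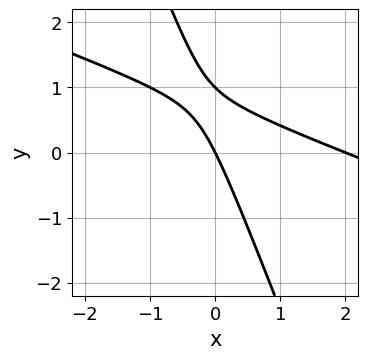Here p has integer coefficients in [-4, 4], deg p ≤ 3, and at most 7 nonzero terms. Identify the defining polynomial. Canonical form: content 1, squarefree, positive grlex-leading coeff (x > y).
x^2 + 3*x*y + y^2 - 2*x - y

deg p = 2.
Checking where it meets the axes: the x-axis gridline crossings are at x ∈ {0, 2}; the y-axis gridline crossings are at y ∈ {0, 1}.
Matching integer coefficients to the picture gives p.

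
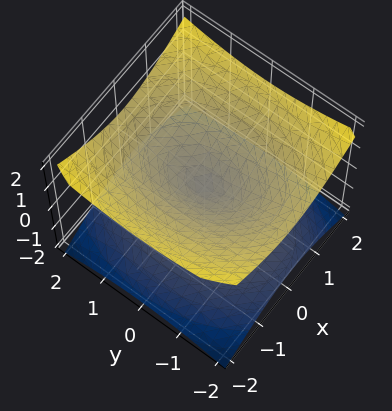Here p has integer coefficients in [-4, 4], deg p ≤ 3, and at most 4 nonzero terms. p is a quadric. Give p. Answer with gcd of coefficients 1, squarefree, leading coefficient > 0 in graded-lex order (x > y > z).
2*x^2 + y^2 - 3*z^2

(a) deg p = 2. Two nappes meeting at a single point; a quadric.
(b) Symmetries: it's symmetric under x → −x, forcing even powers of x; it's symmetric under y → −y, forcing even powers of y; mirror symmetry z ↦ −z ⇒ only even powers of z.
(c) Checking where it meets the axes: it meets the z-axis at z = 0 (among the integer gridlines); it meets the x-axis at x = 0 (among the integer gridlines); it crosses the y-axis at the gridline y = 0.
(d) These observations pin down the coefficients.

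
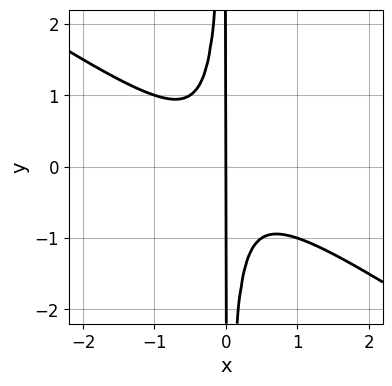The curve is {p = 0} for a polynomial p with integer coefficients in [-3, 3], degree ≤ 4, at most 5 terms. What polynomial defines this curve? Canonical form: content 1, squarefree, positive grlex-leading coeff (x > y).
2*x^3 + 3*x^2*y + x

First, degree: a generic line meets the curve in up to 3 points, so deg p = 3.
Next, against the integer gridlines: the visible y-axis segment lies entirely on the curve; it meets the x-axis at x = 0 (among the integer gridlines).
Finally, putting this together gives p.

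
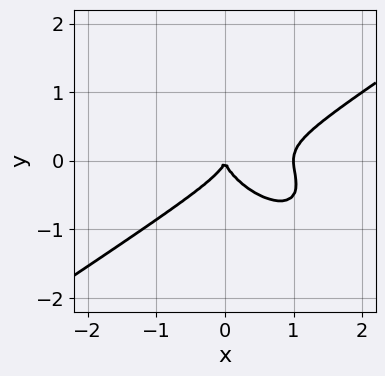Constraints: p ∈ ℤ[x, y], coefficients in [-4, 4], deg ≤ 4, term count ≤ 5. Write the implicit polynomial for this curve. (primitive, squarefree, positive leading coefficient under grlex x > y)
x^3 - x*y^2 - 2*y^3 - x^2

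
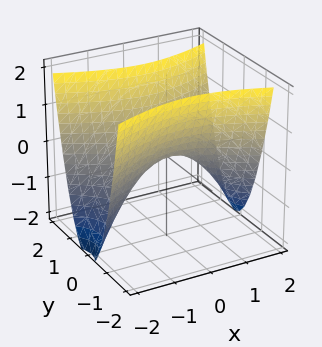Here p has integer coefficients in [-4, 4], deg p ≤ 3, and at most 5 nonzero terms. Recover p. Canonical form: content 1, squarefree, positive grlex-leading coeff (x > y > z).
x^2 - 3*y^2 + 2*z

Degree: a hyperbolic paraboloid; a quadric, so deg p = 2.
Symmetries: the x ↦ −x reflection is a symmetry, so x appears only in even powers; it's symmetric under y → −y, forcing even powers of y.
From the visible intercepts: it crosses the y-axis at the gridline y = 0; it crosses the x-axis at the gridline x = 0; it meets the z-axis at z = 0 (among the integer gridlines).
Matching integer coefficients to the picture gives p.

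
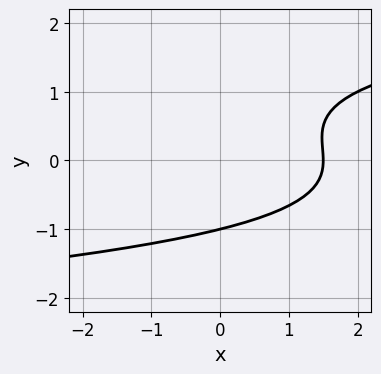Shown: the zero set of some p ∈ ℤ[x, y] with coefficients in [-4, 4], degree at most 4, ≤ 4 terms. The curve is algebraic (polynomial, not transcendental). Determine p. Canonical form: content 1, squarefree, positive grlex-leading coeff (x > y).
2*y^3 - y^2 - 2*x + 3

Degree: the shape is more complex than any degree-2 curve, so deg p = 3.
Checking where it meets the axes: one y-axis crossing is at y = -1.
Fitting integer coefficients to these (and the overall shape) gives p.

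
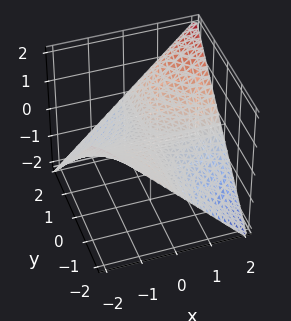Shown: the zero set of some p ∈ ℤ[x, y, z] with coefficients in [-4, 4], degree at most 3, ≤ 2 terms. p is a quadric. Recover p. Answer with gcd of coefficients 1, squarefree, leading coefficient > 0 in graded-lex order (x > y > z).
x*y - 2*z

Degree: a hyperbolic paraboloid; a quadric, so deg p = 2.
From the visible intercepts: one z-axis crossing is at z = 0; the visible x-axis segment lies entirely on the surface; the visible y-axis segment lies entirely on the surface.
Fitting integer coefficients to these (and the overall shape) gives p.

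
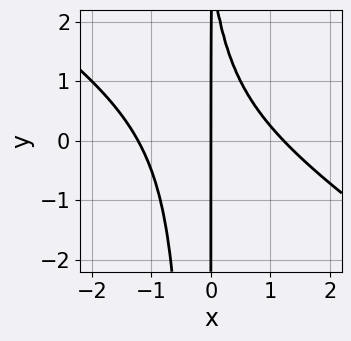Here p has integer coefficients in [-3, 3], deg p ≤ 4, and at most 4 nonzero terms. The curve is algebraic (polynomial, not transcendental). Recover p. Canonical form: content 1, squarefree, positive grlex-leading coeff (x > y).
2*x^3 + 3*x^2*y + x*y - 3*x

Degree: no degree-2 curve has this shape, so deg p = 3.
Checking where it meets the axes: the visible y-axis segment lies entirely on the curve; one x-axis crossing is at x = 0.
The integer polynomial consistent with all of this is the stated p.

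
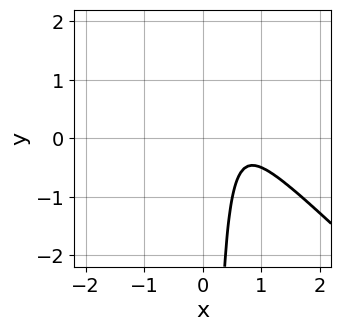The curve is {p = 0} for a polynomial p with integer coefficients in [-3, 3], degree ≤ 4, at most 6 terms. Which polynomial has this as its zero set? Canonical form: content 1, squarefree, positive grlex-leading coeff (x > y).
3*x^4 + 3*x^3*y + 3*x^2*y - 2*x + 2

(a) Degree: no degree-3 curve has this shape, so deg p = 4.
(b) Checking where it meets the axes: the curve avoids every integer x-axis point in the box; it misses every integer gridline on the y-axis.
(c) Fitting integer coefficients to these (and the overall shape) gives p.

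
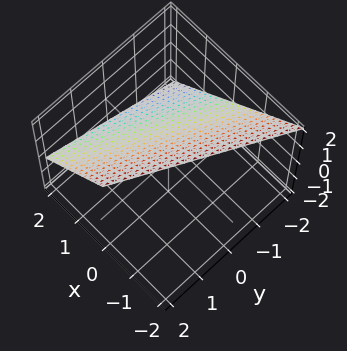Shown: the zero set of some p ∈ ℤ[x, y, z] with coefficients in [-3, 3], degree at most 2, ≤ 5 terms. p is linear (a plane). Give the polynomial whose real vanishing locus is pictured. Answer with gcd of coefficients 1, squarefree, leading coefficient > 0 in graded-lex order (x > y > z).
The degree is 1 — every cross-section is a straight line — this is a plane.
From the visible intercepts: one x-axis crossing is at x = 1; it meets the y-axis at y = -2 (among the integer gridlines).
The integer polynomial consistent with all of this is the stated p.

2*x - y + 2*z - 2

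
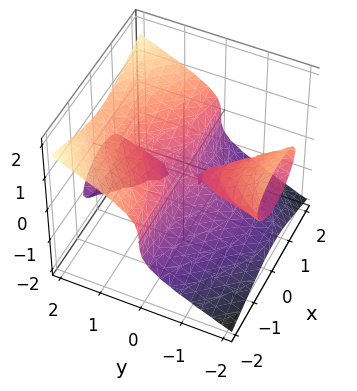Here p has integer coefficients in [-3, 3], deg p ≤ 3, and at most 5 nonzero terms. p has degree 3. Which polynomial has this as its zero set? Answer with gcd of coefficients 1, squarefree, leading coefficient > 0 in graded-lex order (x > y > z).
First, there are 2 components. Treating them together as one polynomial.
Then, deg p = 3. The shape is more complex than any degree-2 surface.
Then, reading off the gridlines: the visible x-axis segment lies entirely on the surface; every point of the y-axis in the box is on the surface.
Finally, the integer polynomial consistent with all of this is the stated p.

x^2*y + y^2*z - 3*z^3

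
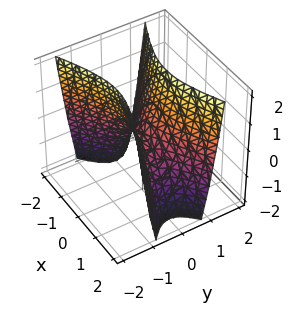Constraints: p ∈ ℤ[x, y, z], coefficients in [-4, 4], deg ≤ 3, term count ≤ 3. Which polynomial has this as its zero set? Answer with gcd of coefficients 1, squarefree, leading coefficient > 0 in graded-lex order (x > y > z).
x^2 - 3*y^2 + z

First, degree: a hyperbolic paraboloid; a quadric, so deg p = 2.
Next, symmetries: it's symmetric under y → −y, forcing even powers of y; mirror symmetry x ↦ −x ⇒ only even powers of x.
Next, observable constraints: one z-axis crossing is at z = 0; one x-axis crossing is at x = 0; it crosses the y-axis at the gridline y = 0.
Finally, matching integer coefficients to the picture gives p.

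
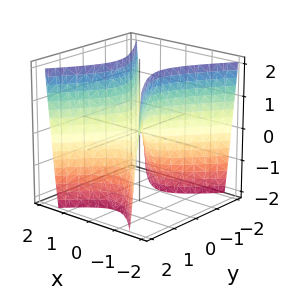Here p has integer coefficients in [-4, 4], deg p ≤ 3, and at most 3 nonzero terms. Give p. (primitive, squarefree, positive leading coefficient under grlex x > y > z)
3*x^2 - 2*y^2 - z

First, degree: a hyperbolic paraboloid; a quadric, so deg p = 2.
Then, symmetries: it's symmetric under x → −x, forcing even powers of x; the y ↦ −y reflection is a symmetry, so y appears only in even powers.
Then, against the integer gridlines: it crosses the y-axis at the gridline y = 0; it crosses the z-axis at the gridline z = 0; one x-axis crossing is at x = 0.
Finally, the integer polynomial consistent with all of this is the stated p.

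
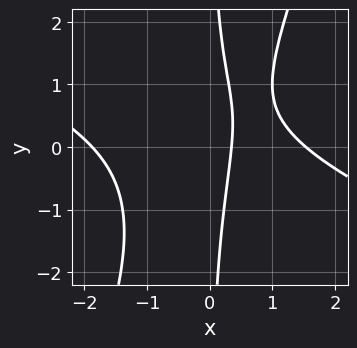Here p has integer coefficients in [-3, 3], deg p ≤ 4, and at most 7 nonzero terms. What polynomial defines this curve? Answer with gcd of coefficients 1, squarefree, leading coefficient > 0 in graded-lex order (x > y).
x^3 + 2*x^2*y - x*y^2 - 3*x + 1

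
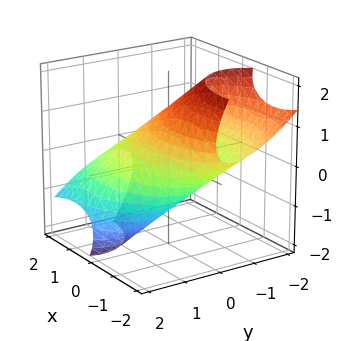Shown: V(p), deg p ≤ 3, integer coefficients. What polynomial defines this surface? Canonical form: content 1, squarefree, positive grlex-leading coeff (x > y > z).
x^2 + 2*x*z + 2*y^2 + 3*y*z + 2*z^2 - 3

(a) Degree: a generic line meets the surface in up to 2 points, so deg p = 2.
(b) Solving for integer coefficients yields p as stated.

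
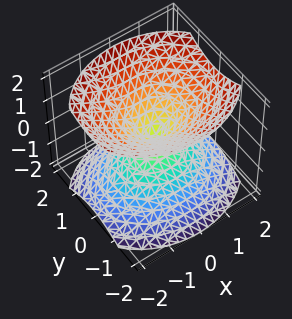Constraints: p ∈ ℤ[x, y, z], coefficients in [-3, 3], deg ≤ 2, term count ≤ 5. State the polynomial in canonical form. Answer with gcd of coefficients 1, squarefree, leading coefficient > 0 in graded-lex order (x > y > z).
1. There are 2 components. They look like related sheets of one shape, so recover p as a whole.
2. Degree: two nappes meeting at a single point; a quadric, so deg p = 2.
3. Symmetries: mirror symmetry y ↦ −y ⇒ only even powers of y; the x ↦ −x reflection is a symmetry, so x appears only in even powers; mirror symmetry z ↦ −z ⇒ only even powers of z.
4. Reading off the gridlines: it meets the z-axis at z = 0 (among the integer gridlines); one y-axis crossing is at y = 0; it meets the x-axis at x = 0 (among the integer gridlines).
5. Matching integer coefficients to the picture gives p.

2*x^2 + 3*y^2 - 3*z^2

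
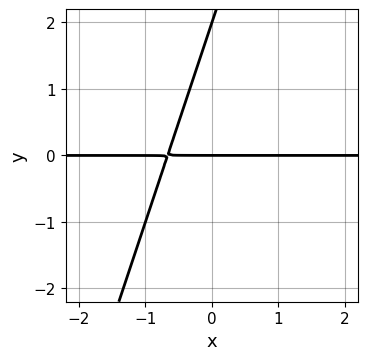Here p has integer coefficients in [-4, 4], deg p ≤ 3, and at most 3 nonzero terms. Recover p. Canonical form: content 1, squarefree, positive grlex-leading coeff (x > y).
(a) The degree is 2 — the shape is more complex than any degree-1 curve.
(b) From the axis intercepts and sections: among the integer gridlines, it crosses the y-axis at y ∈ {0, 2}; every point of the x-axis in the box is on the curve.
(c) Solving for integer coefficients yields p as stated.

3*x*y - y^2 + 2*y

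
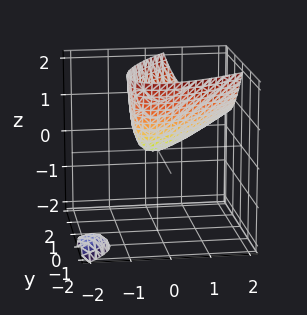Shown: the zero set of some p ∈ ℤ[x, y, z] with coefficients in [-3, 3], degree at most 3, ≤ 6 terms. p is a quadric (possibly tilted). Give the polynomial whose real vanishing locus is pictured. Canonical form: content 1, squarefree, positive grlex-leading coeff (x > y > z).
2*x^2 - 3*x*y - 2*x*z + 2*y^2 - 2*z

(a) I count 2 distinct pieces.
(b) Degree: a generic line meets the surface in up to 2 points, so deg p = 2.
(c) Checking where it meets the axes: one y-axis crossing is at y = 0; one z-axis crossing is at z = 0; it meets the x-axis at x = 0 (among the integer gridlines).
(d) Putting this together gives p.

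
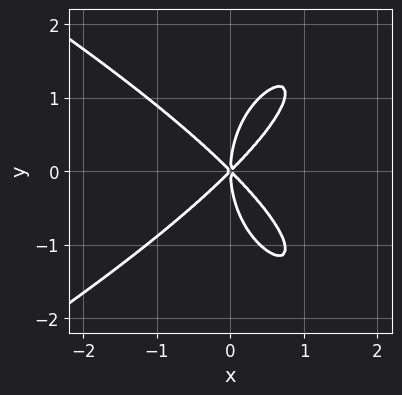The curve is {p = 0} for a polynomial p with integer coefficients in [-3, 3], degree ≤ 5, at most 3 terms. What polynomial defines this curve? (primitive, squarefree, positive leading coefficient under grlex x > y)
First, deg p = 4. A generic line meets the curve in up to 4 points.
Then, symmetries: mirror symmetry y ↦ −y ⇒ only even powers of y.
Then, against the integer gridlines: it crosses the x-axis at the gridline x = 0; it crosses the y-axis at the gridline y = 0.
Finally, matching integer coefficients to the picture gives p.

y^4 + 3*x^3 - 3*x*y^2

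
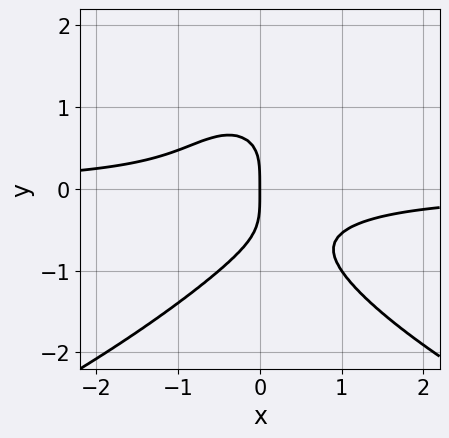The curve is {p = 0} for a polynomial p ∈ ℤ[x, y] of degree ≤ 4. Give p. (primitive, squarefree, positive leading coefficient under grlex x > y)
1. The degree is 4 — no degree-3 curve has this shape.
2. Reading off the gridlines: it meets the x-axis at x = 0 (among the integer gridlines); one y-axis crossing is at y = 0.
3. Putting this together gives p.

y^4 + 2*x^2*y + x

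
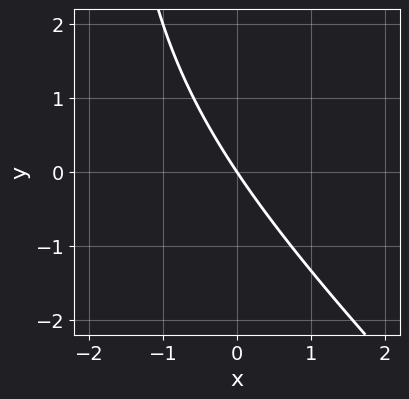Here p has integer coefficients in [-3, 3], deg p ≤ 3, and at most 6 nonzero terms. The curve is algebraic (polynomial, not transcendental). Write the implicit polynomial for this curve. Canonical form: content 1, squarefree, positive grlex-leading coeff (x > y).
x^2 + x*y + 3*x + 2*y

1. deg p = 2.
2. From the visible intercepts: it meets the x-axis at x = 0 (among the integer gridlines); one y-axis crossing is at y = 0.
3. Matching integer coefficients to the picture gives p.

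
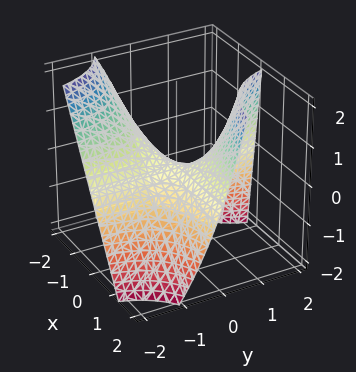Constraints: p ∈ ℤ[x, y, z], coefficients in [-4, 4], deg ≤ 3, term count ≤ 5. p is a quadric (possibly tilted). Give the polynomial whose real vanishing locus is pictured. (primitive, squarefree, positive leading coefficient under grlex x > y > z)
4*x*y + y*z - 3*z

deg p = 2. The shape is more complex than any degree-1 surface.
Observable constraints: the visible x-axis segment lies entirely on the surface; one z-axis crossing is at z = 0.
Fitting integer coefficients to these (and the overall shape) gives p. Check: (0, 2, 0) on the y-axis lies on the surface, and p(0, 2, 0) = 0. ✓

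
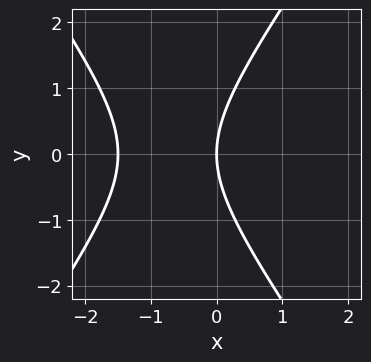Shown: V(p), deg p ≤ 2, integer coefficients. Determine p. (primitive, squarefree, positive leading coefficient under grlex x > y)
2*x^2 - y^2 + 3*x

The degree is 2 — a generic line meets the curve in up to 2 points.
Symmetries: the y ↦ −y reflection is a symmetry, so y appears only in even powers.
Against the integer gridlines: it meets the y-axis at y = 0 (among the integer gridlines); it meets the x-axis at x = 0 (among the integer gridlines).
Fitting integer coefficients to these (and the overall shape) gives p.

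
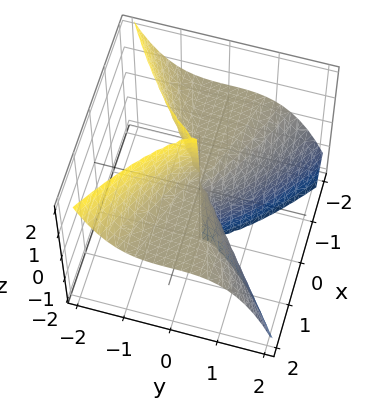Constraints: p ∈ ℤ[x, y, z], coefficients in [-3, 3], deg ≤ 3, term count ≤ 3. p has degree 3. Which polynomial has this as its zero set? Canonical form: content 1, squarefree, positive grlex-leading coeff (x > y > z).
2*x^2*z + 2*y^3 - x^2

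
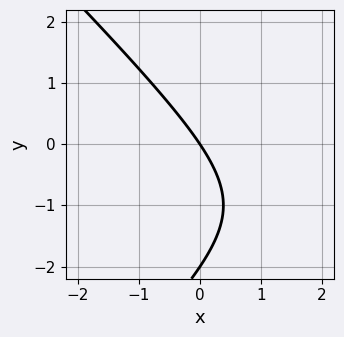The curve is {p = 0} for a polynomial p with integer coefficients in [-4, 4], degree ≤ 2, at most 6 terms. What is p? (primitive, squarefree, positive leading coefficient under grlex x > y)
x^2 - y^2 - 3*x - 2*y

(a) deg p = 2. The shape is more complex than any degree-1 curve.
(b) Observable constraints: among the integer gridlines, it crosses the y-axis at y ∈ {-2, 0}; one x-axis crossing is at x = 0.
(c) Putting this together gives p.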